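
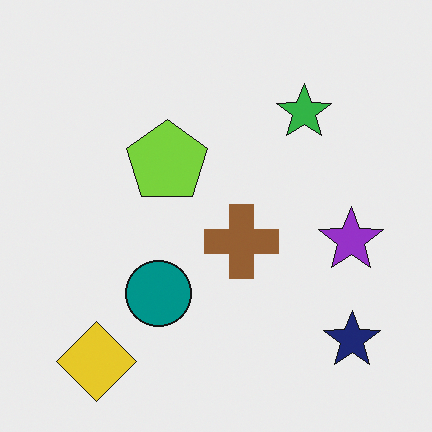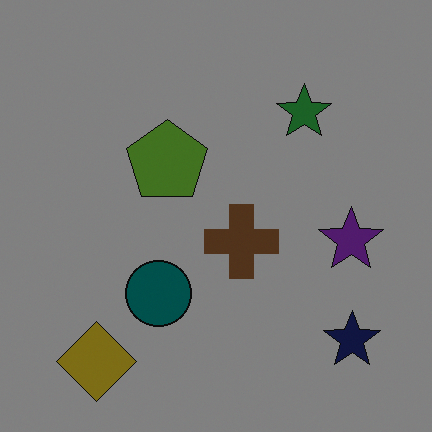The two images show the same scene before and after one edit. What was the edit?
The second image is the first darkened a lot.

Every pixel — background and shapes alike — is uniformly darkened.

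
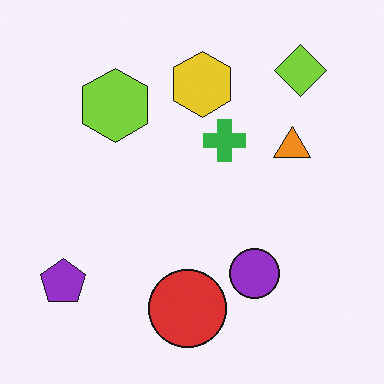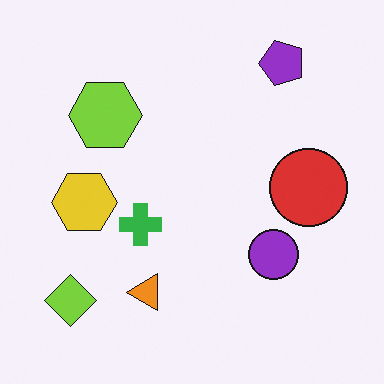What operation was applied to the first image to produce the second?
The second image is the first transposed (reflected across the top-left ↔ bottom-right diagonal).

Shapes have swapped their row and column positions — what was in the top-right is now in the bottom-left — a diagonal reflection.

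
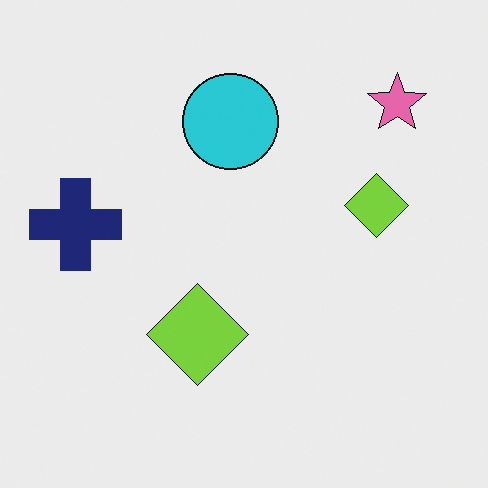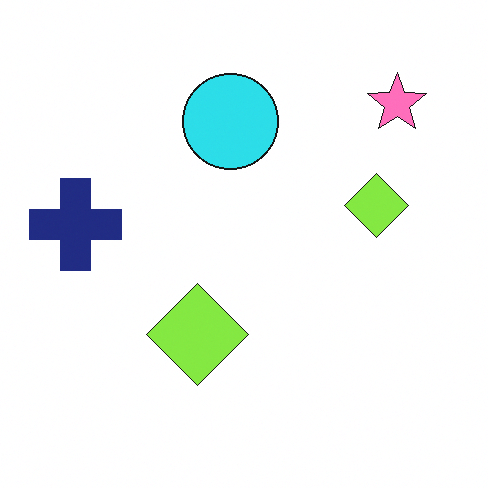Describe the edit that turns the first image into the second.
It was slightly brightened.

Every pixel — background and shapes alike — is uniformly brightened.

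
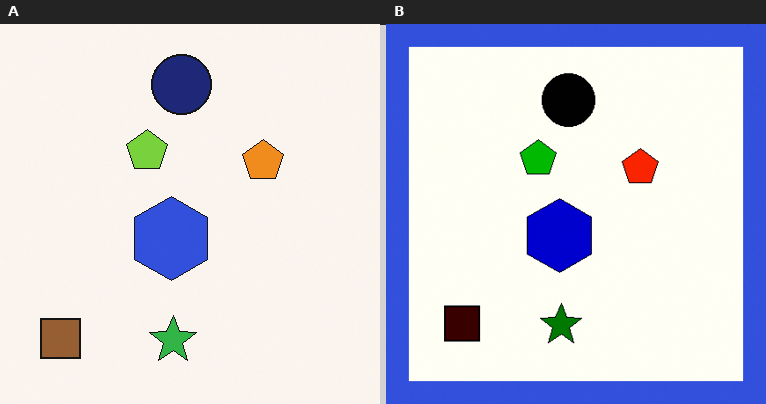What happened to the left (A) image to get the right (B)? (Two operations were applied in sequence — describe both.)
It was given much higher contrast, then framed with a blue border.

Tones are pushed away from mid-grey across the whole image — a global contrast change. A solid blue frame runs around the edge of the right (B) image, with the content slightly shrunk inside it.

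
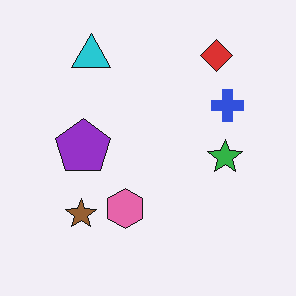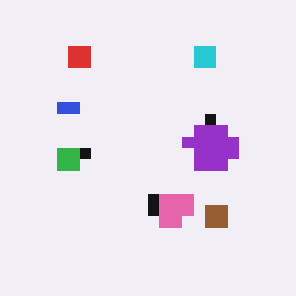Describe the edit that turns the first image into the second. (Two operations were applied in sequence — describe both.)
The transformation is: flipped horizontally (left ↔ right), then heavily pixelated into large blocks.

The blue cross is in the right of the first image and the left of the second — shapes on opposite sides of the vertical midline have swapped in a mirror flip. Shapes are reduced to large square blocks; fine edges and outlines are lost — a downscale-then-upscale (mosaic) effect.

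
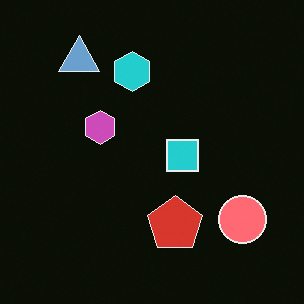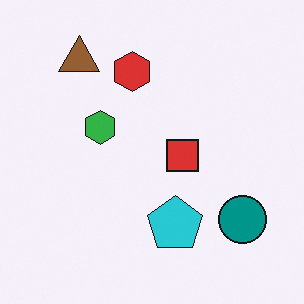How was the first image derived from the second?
The image was color-inverted (negative).

The light background has become dark and every shape's color is its complement — a photographic negative.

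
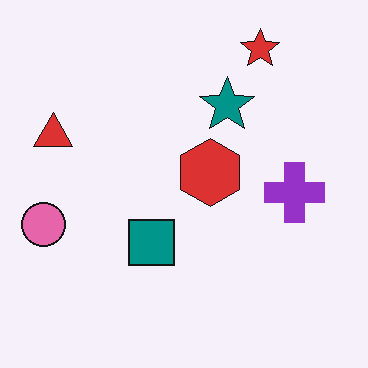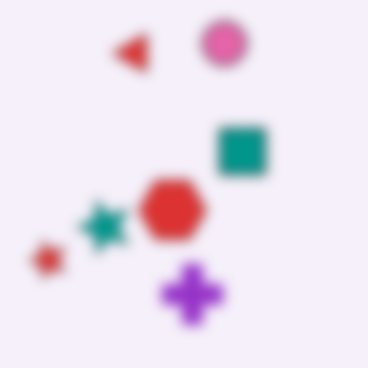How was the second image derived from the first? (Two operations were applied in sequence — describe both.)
The second image is the first transposed (reflected across the top-left ↔ bottom-right diagonal), then heavily blurred.

Shapes have swapped their row and column positions — what was in the top-right is now in the bottom-left — a diagonal reflection. Shape edges and outlines are uniformly softened across the whole image.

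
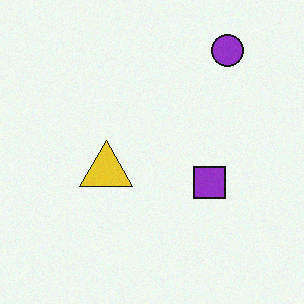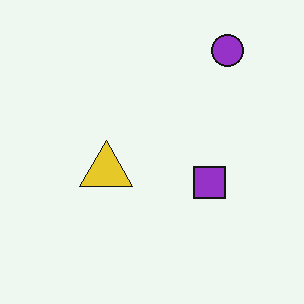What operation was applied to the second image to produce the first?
The first image is the second degraded with a light layer of grain.

Random speckle covers the whole image, including the flat background.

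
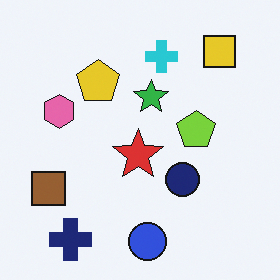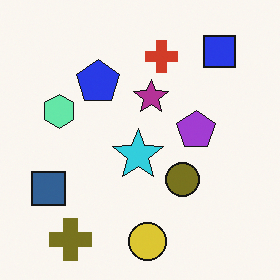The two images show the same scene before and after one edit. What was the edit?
Hue-shifted by a large amount.

Every shape's color has rotated by the same amount around the hue wheel — a uniform hue shift.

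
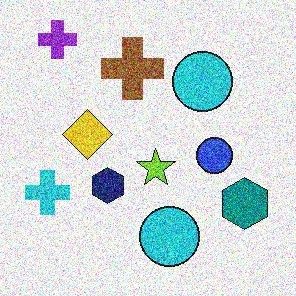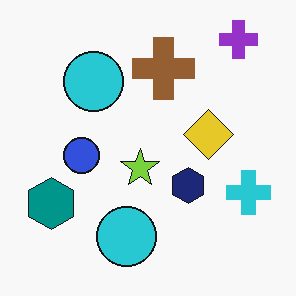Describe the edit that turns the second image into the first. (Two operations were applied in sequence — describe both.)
The first image is the second degraded with a thick layer of grain, then flipped horizontally (left ↔ right).

Random speckle covers the whole image, including the flat background. The cyan cross is in the right of the second image and the left of the first — shapes on opposite sides of the vertical midline have swapped in a mirror flip.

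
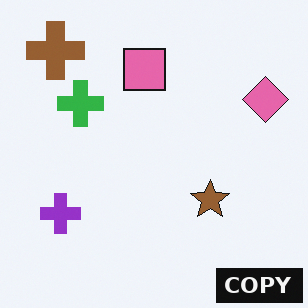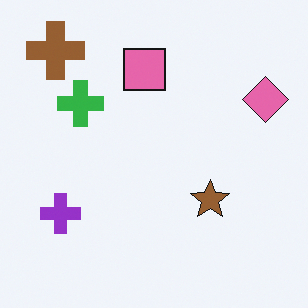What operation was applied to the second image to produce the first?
It was watermarked with the text "COPY" in the lower-right corner.

A dark label reading "COPY" appears in the lower-right corner.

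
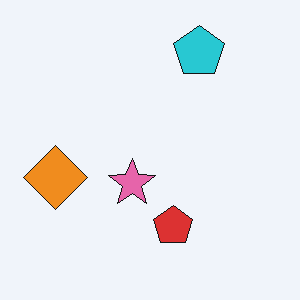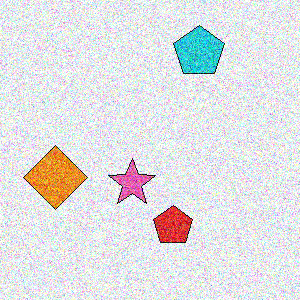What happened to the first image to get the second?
The transformation is: degraded with heavy additive noise.

Random speckle covers the whole image, including the flat background.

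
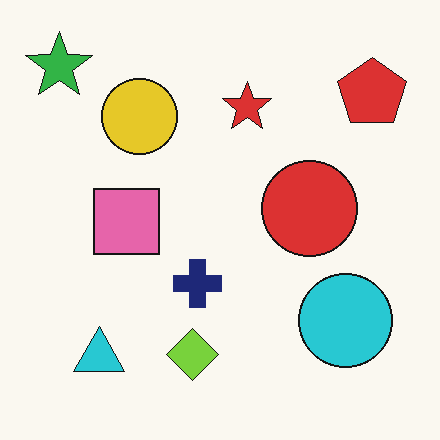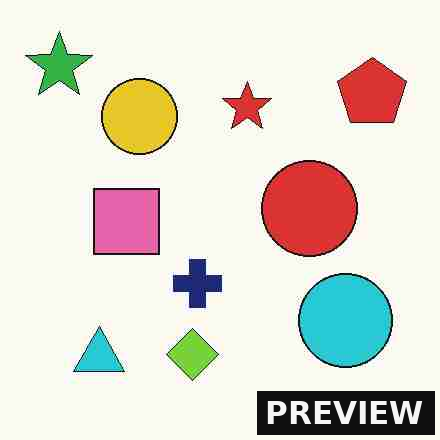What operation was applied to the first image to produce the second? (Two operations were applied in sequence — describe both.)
The second image is the first heavily JPEG-compressed with obvious blocking artifacts, then watermarked with the text "PREVIEW" in the lower-right corner.

Blocky 8×8 compression artifacts appear around shape edges and the flat background shows ringing — characteristic JPEG degradation. A dark label reading "PREVIEW" appears in the lower-right corner.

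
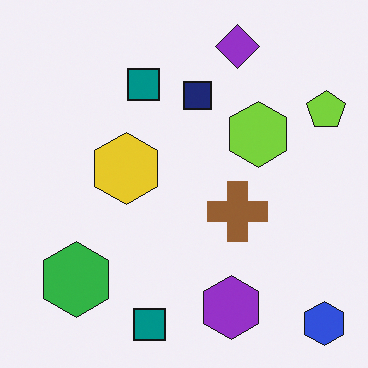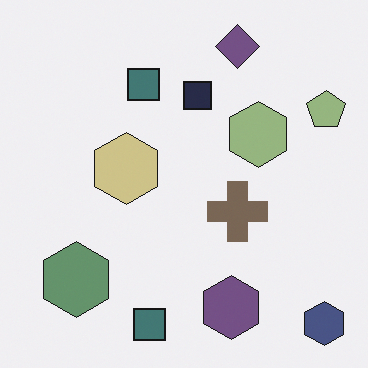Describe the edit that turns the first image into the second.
It was heavily desaturated.

All colors are more muted and greyish — a global saturation change.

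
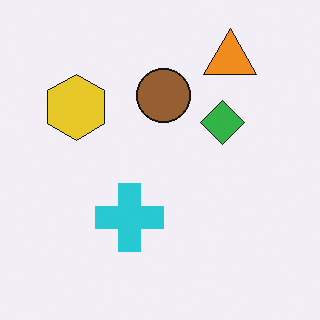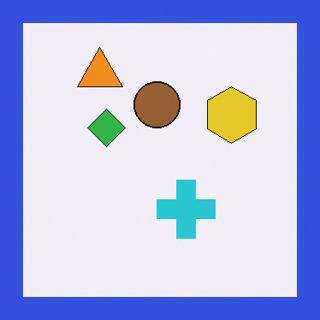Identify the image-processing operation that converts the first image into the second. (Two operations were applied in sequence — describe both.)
The transformation is: flipped horizontally (left ↔ right), then framed with a blue border.

The yellow hexagon is in the left of the first image and the right of the second — shapes on opposite sides of the vertical midline have swapped in a mirror flip. A solid blue frame runs around the edge of the second image, with the content slightly shrunk inside it.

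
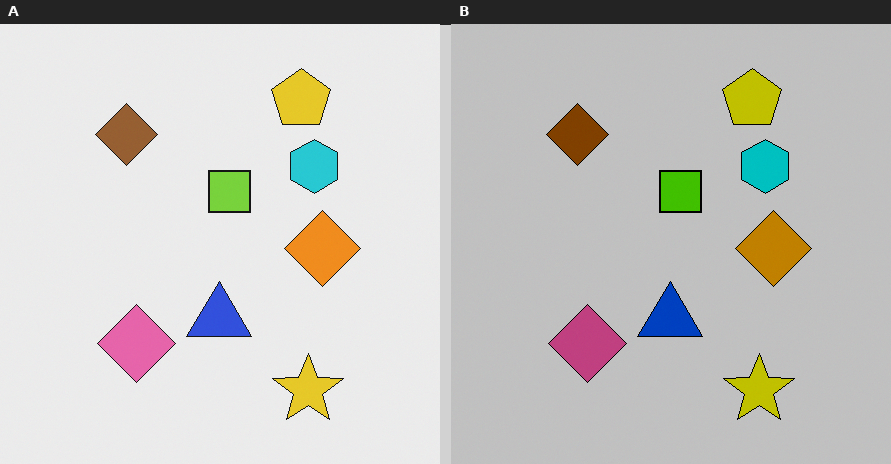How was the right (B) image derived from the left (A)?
Aggressively posterized.

Each flat color has snapped to a coarser quantized level — most visibly, the near-white background has dropped to a flat grey.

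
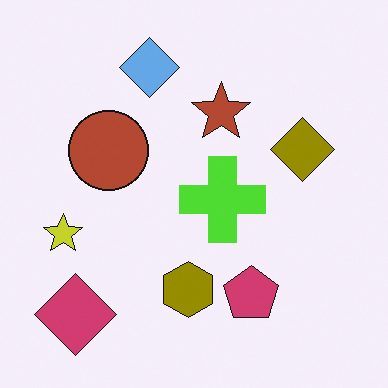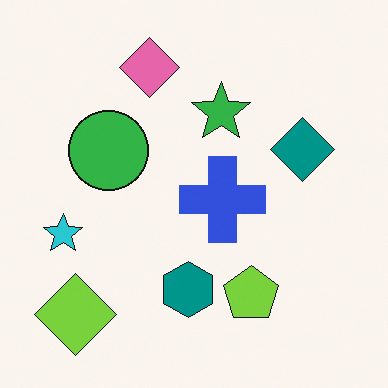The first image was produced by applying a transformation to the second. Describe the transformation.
It was hue-shifted by a large amount.

Every shape's color has rotated by the same amount around the hue wheel — a uniform hue shift.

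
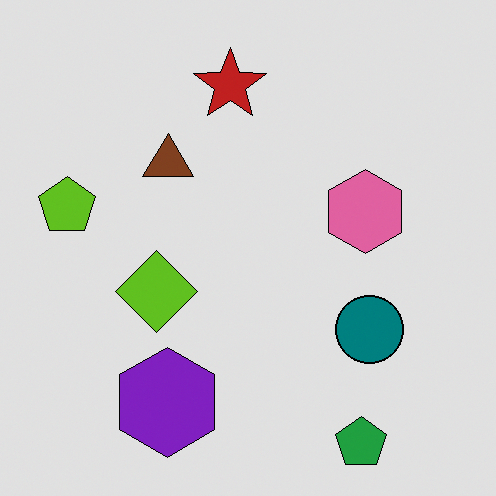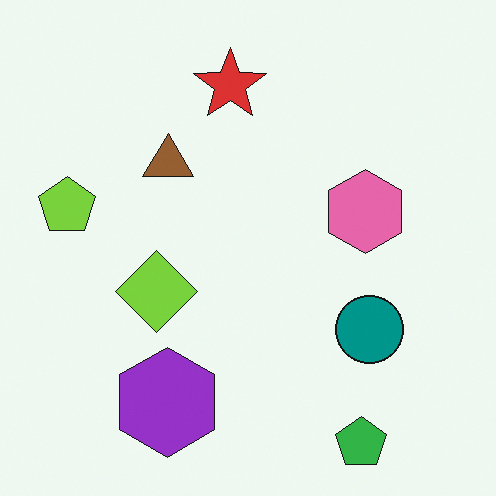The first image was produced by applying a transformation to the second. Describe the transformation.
It was posterized to a reduced palette.

Each flat color has snapped to a coarser quantized level — most visibly, the near-white background has dropped to a flat grey.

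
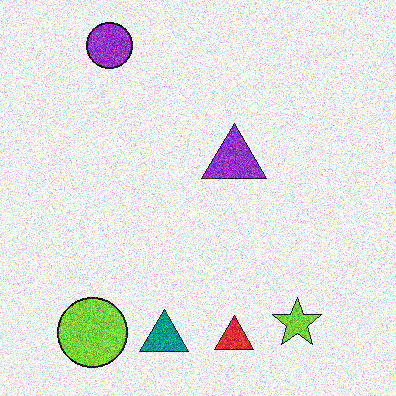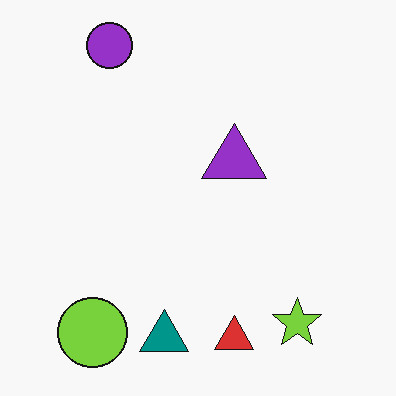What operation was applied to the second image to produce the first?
The transformation is: degraded with heavy additive noise.

Random speckle covers the whole image, including the flat background.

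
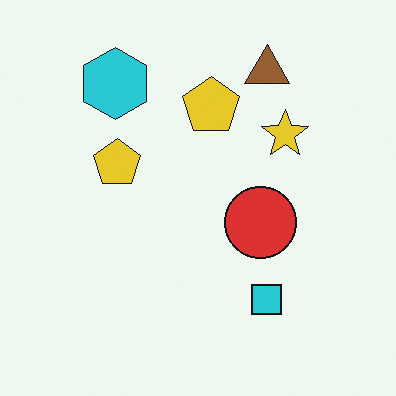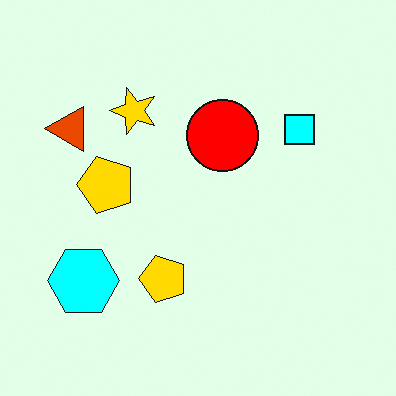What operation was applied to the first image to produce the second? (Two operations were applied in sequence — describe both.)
The second image is the first made much more vivid (saturation change), then rotated 90° counter-clockwise.

All colors are more vivid — a global saturation change. The brown triangle sits in the top-right of the first image and the top-left of the second — consistent with a whole-image 90° counter-clockwise rotation.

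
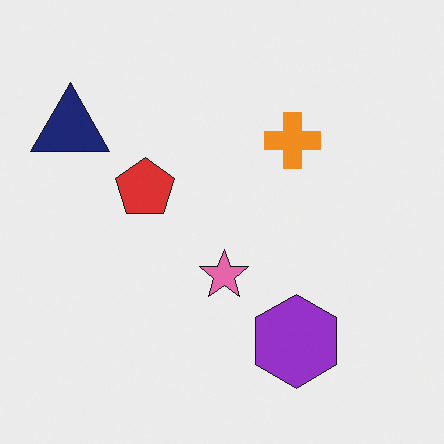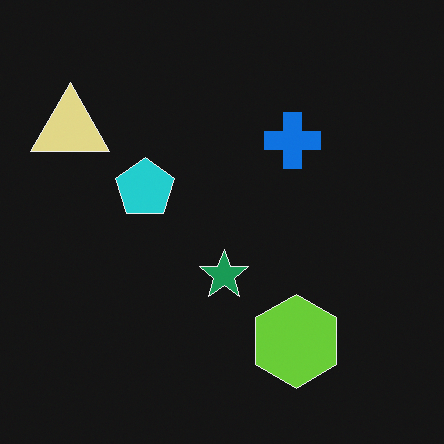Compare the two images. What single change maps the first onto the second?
This is the original image color-inverted (negative).

The light background has become dark and every shape's color is its complement — a photographic negative.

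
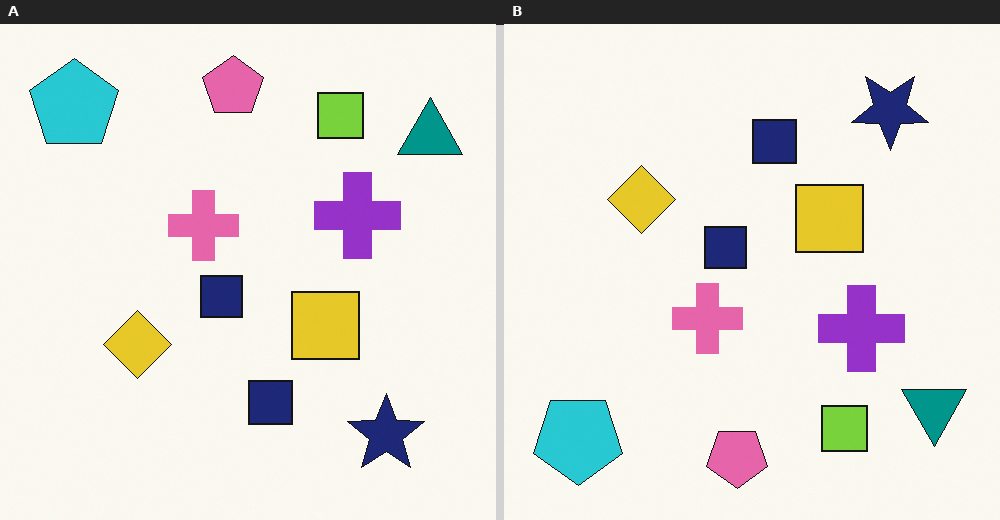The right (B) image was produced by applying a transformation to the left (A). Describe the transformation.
The image was flipped vertically (top ↔ bottom).

The pink pentagon is in the top of the left (A) image and the bottom of the right (B) — shapes on opposite sides of the horizontal midline have swapped in a mirror flip.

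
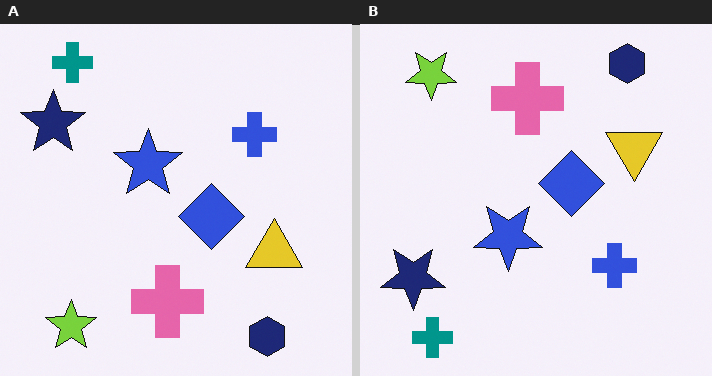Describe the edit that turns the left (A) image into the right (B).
The right (B) image is the left (A) flipped vertically (top ↔ bottom).

The teal cross is in the top-left of the left (A) image and the bottom-left of the right (B) — shapes on opposite sides of the horizontal midline have swapped in a mirror flip.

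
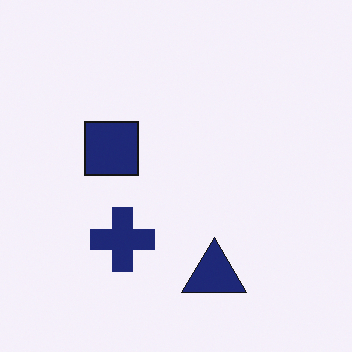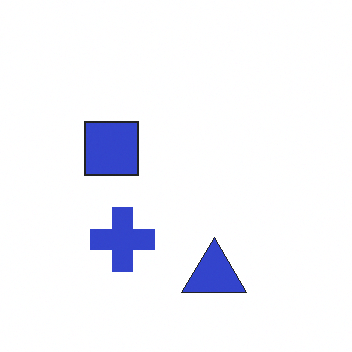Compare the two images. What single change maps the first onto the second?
The second image is the first brightened a lot.

Every pixel — background and shapes alike — is uniformly brightened.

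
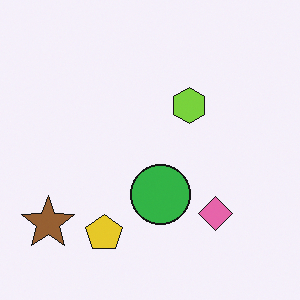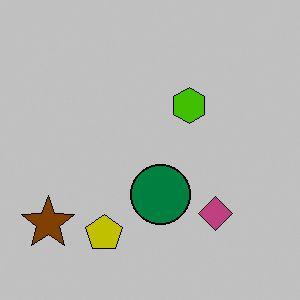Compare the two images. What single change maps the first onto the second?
The transformation is: aggressively posterized.

Each flat color has snapped to a coarser quantized level — most visibly, the near-white background has dropped to a flat grey.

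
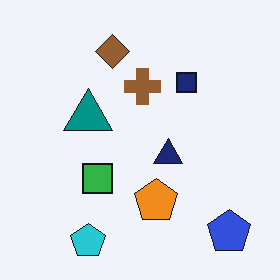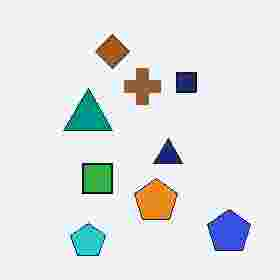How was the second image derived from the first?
The image was degraded with heavy JPEG compression.

Blocky 8×8 compression artifacts appear around shape edges and the flat background shows ringing — characteristic JPEG degradation.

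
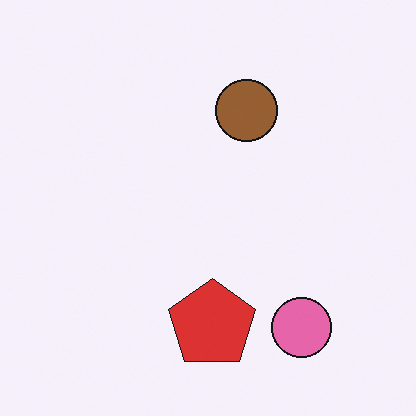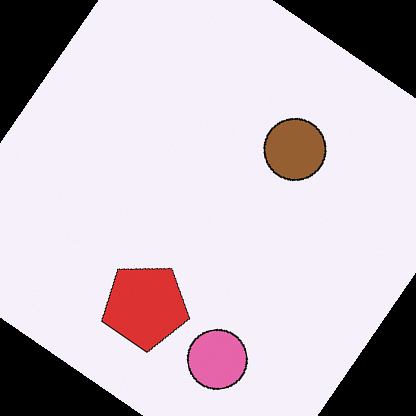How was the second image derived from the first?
This is the original image rotated clockwise by a large amount — several tens of degrees.

Every shape is tilted by the same angle and the image corners show triangular fill wedges — a whole-image rotation by a non-right angle.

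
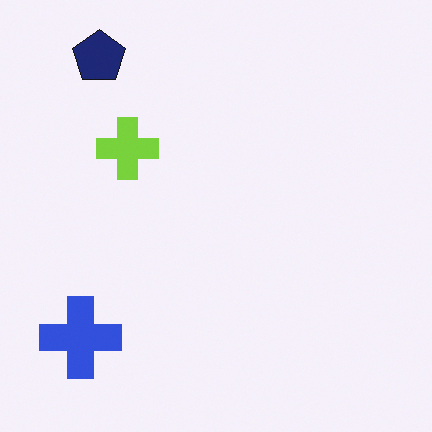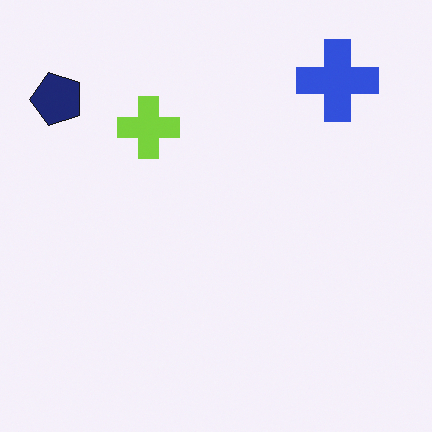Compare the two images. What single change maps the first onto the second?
The second image is the first transposed (reflected across the top-left ↔ bottom-right diagonal).

Shapes have swapped their row and column positions — what was in the top-right is now in the bottom-left — a diagonal reflection.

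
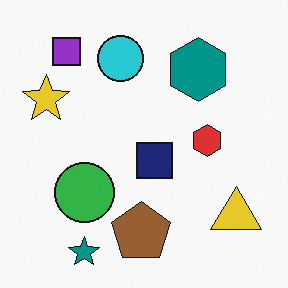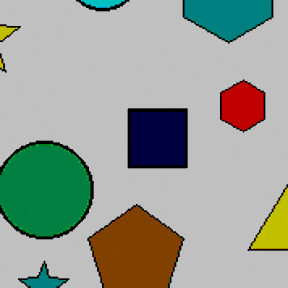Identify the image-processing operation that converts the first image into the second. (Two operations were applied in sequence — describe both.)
It was cropped tightly and scaled back up, then aggressively posterized.

The visible shapes are larger and the field of view is narrower; shapes near the original edges may be partly or wholly outside the frame — a crop-and-rescale. Each flat color has snapped to a coarser quantized level — most visibly, the near-white background has dropped to a flat grey.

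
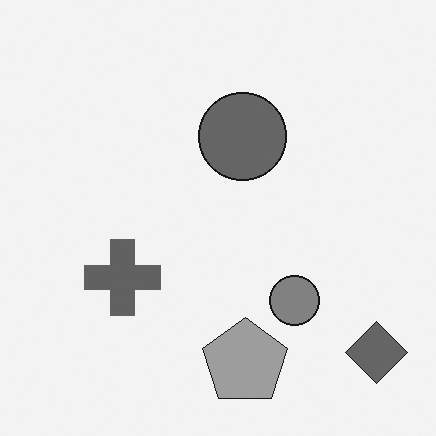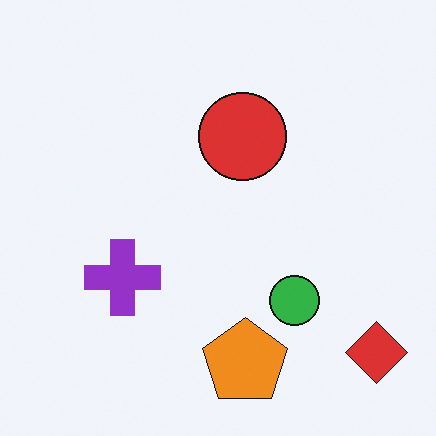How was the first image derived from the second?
It was converted to grayscale.

All color is removed — every shape is now a shade of grey.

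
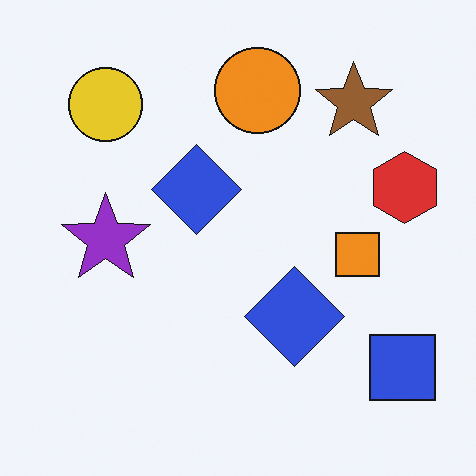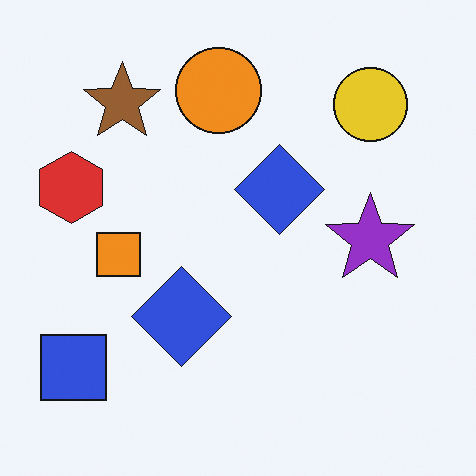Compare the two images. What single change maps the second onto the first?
This is the original image flipped horizontally (left ↔ right).

The red hexagon is in the left of the second image and the right of the first — shapes on opposite sides of the vertical midline have swapped in a mirror flip.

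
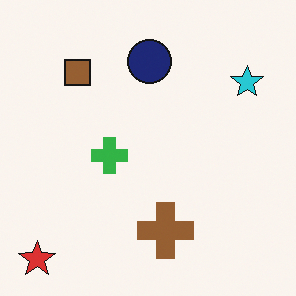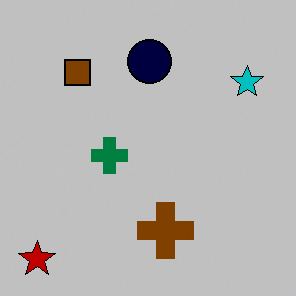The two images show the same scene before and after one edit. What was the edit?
The second image is the first heavily posterized to just a handful of flat colors.

Each flat color has snapped to a coarser quantized level — most visibly, the near-white background has dropped to a flat grey.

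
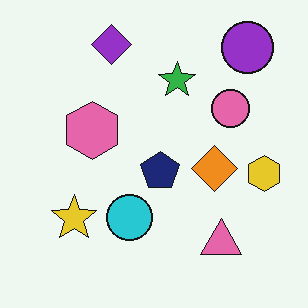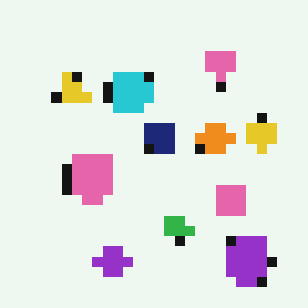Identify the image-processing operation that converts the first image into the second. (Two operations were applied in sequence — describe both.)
The transformation is: flipped vertically (top ↔ bottom), then coarsely pixelated.

The purple diamond is in the top of the first image and the bottom of the second — shapes on opposite sides of the horizontal midline have swapped in a mirror flip. Shapes are reduced to large square blocks; fine edges and outlines are lost — a downscale-then-upscale (mosaic) effect.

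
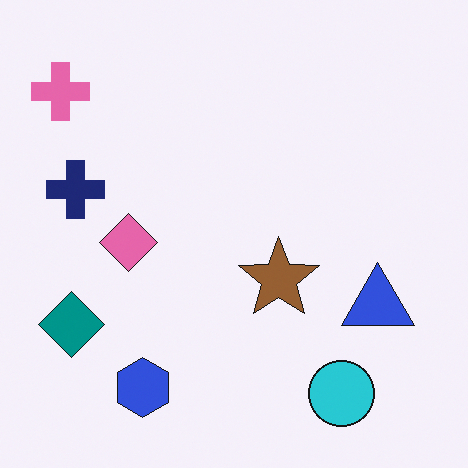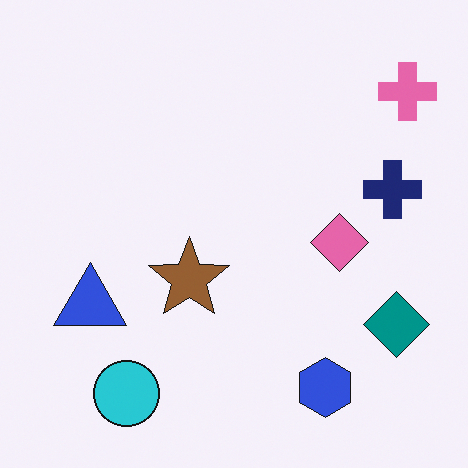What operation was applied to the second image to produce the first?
Flipped horizontally (left ↔ right).

The pink cross is in the top-right of the second image and the top-left of the first — shapes on opposite sides of the vertical midline have swapped in a mirror flip.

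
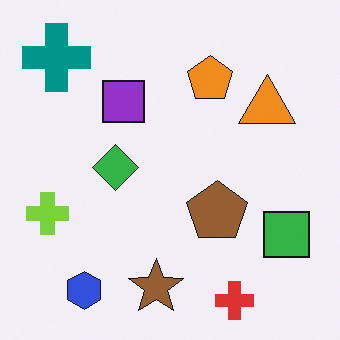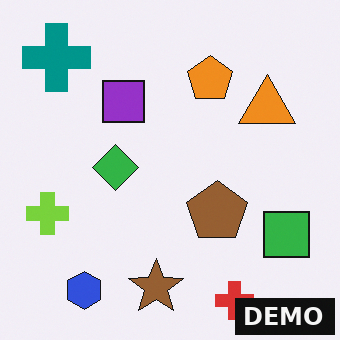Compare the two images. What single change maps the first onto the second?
The image was watermarked with the text "DEMO" in the lower-right corner.

A dark label reading "DEMO" appears in the lower-right corner.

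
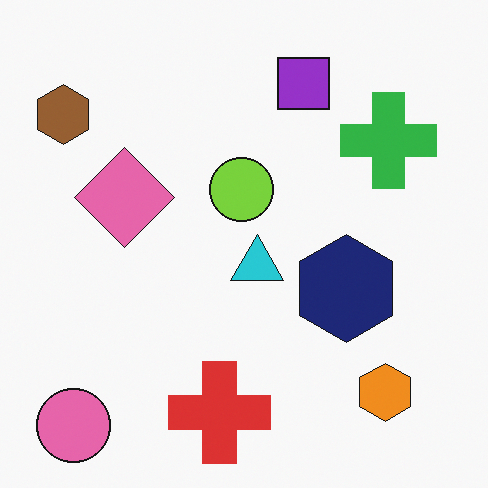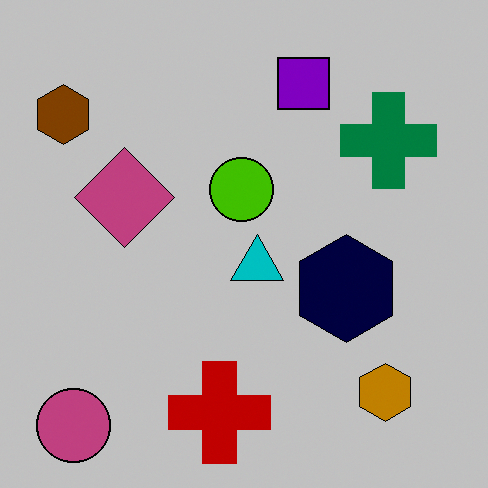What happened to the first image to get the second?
The second image is the first heavily posterized to just a handful of flat colors.

Each flat color has snapped to a coarser quantized level — most visibly, the near-white background has dropped to a flat grey.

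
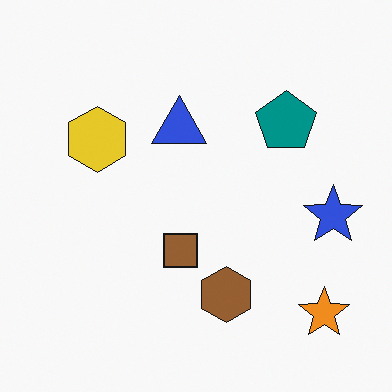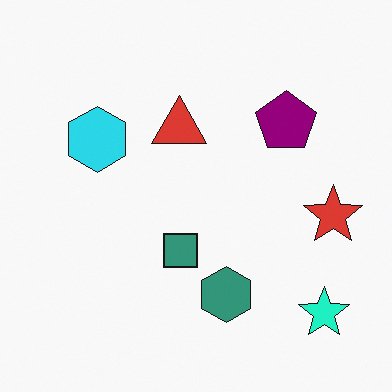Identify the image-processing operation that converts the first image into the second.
Hue-shifted through roughly a third of the color wheel.

Every shape's color has rotated by the same amount around the hue wheel — a uniform hue shift.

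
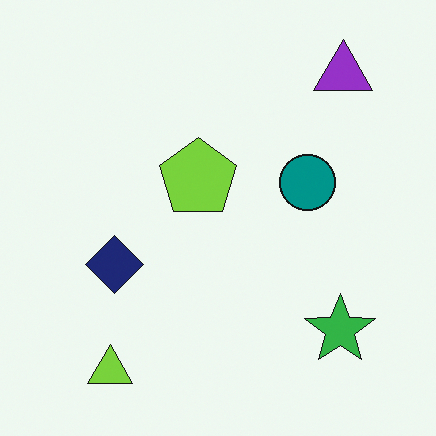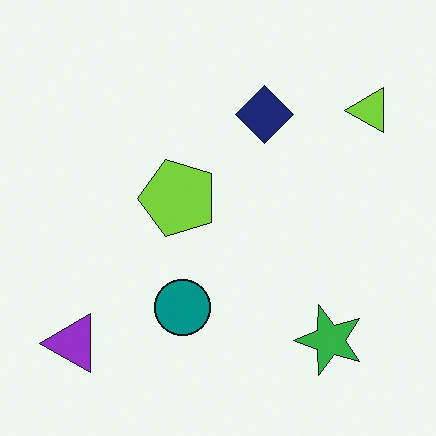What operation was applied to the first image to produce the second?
The second image is the first transposed (reflected across the top-left ↔ bottom-right diagonal).

Shapes have swapped their row and column positions — what was in the top-right is now in the bottom-left — a diagonal reflection.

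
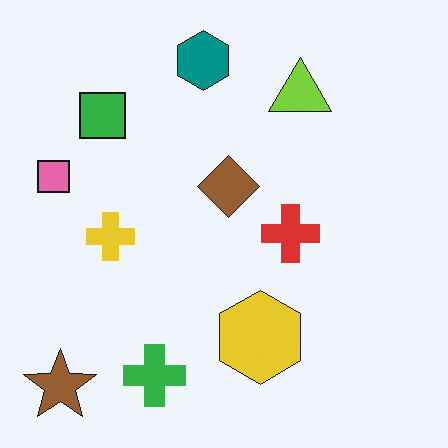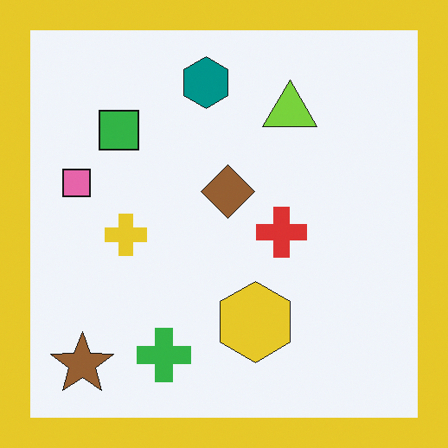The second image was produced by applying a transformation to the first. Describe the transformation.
The transformation is: framed with a yellow border.

A solid yellow frame runs around the edge of the second image, with the content slightly shrunk inside it.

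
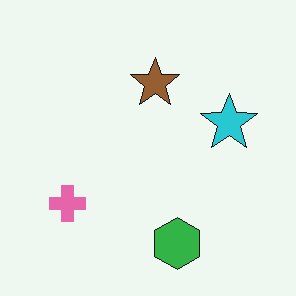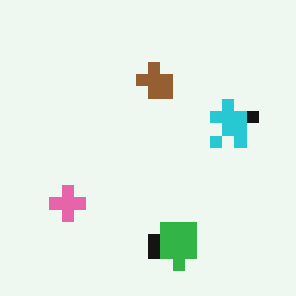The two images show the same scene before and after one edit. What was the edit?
This is the original image heavily pixelated into large blocks.

Shapes are reduced to large square blocks; fine edges and outlines are lost — a downscale-then-upscale (mosaic) effect.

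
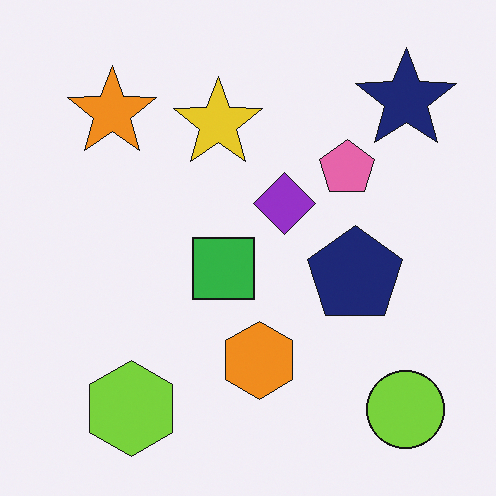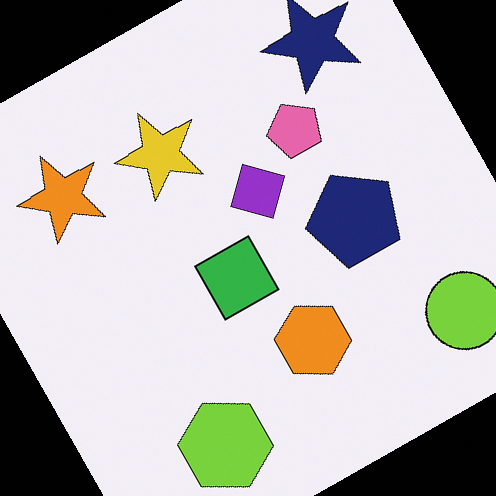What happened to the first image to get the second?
It was rotated counter-clockwise by a clearly visible amount.

Every shape is tilted by the same angle and the image corners show triangular fill wedges — a whole-image rotation by a non-right angle.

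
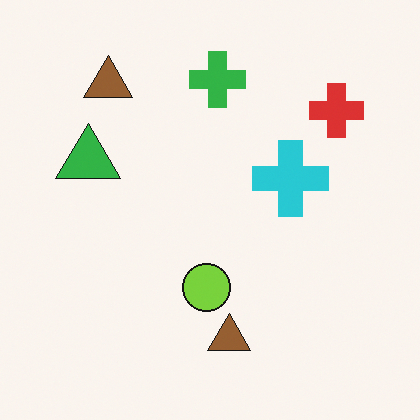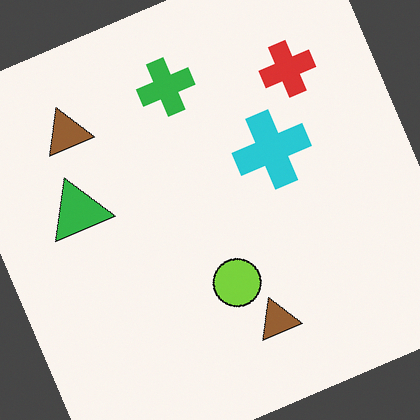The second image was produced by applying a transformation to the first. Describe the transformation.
The second image is the first rotated counter-clockwise by a clearly visible amount.

Every shape is tilted by the same angle and the image corners show triangular fill wedges — a whole-image rotation by a non-right angle.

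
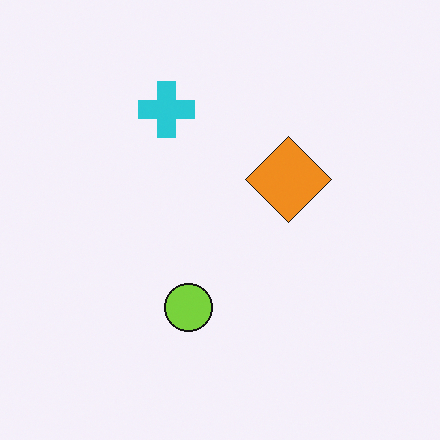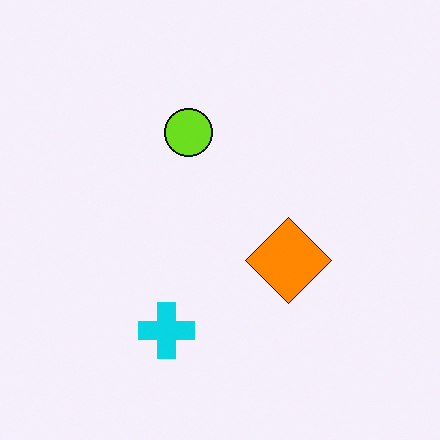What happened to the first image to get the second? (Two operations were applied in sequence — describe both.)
The second image is the first flipped vertically (top ↔ bottom), then slightly oversaturated.

The cyan cross is in the top of the first image and the bottom of the second — shapes on opposite sides of the horizontal midline have swapped in a mirror flip. All colors are more vivid — a global saturation change.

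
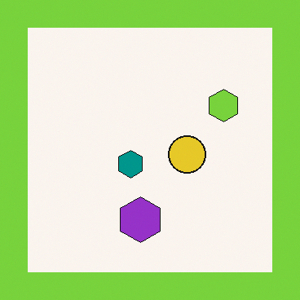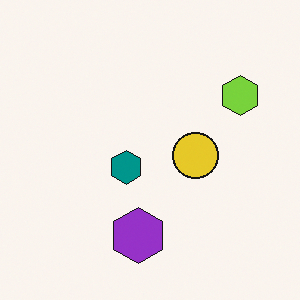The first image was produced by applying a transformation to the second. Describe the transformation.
It was framed with a lime border.

A solid lime frame runs around the edge of the first image, with the content slightly shrunk inside it.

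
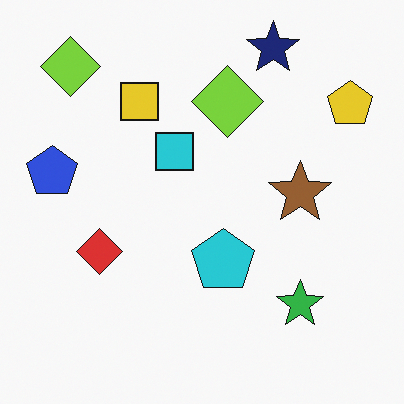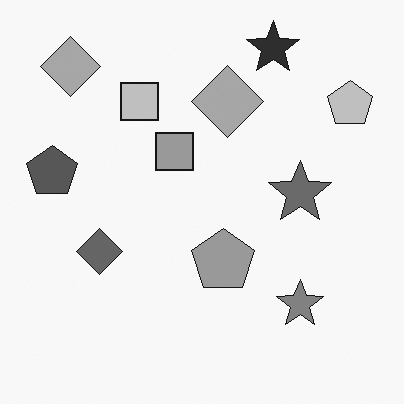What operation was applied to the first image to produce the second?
This is the original image converted to grayscale.

All color is removed — every shape is now a shade of grey.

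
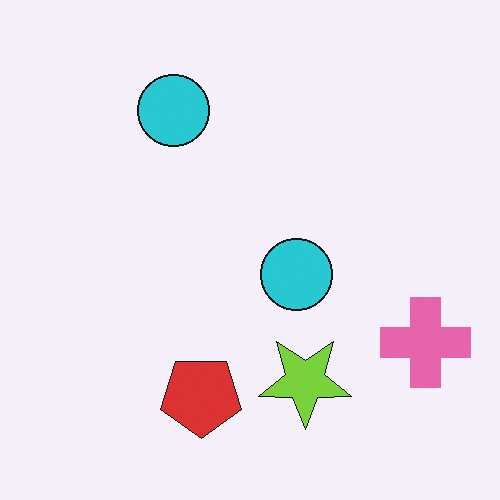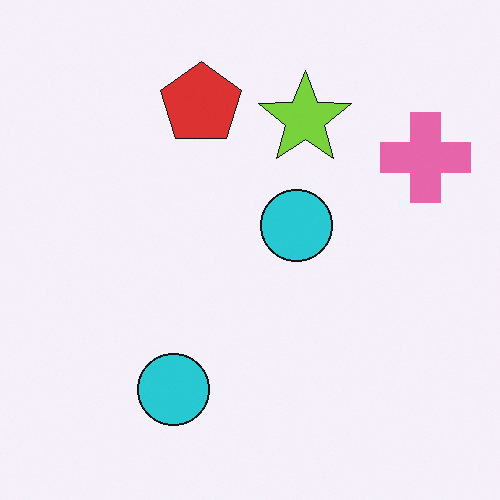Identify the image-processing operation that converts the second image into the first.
Flipped vertically (top ↔ bottom).

The red pentagon is in the top of the second image and the bottom of the first — shapes on opposite sides of the horizontal midline have swapped in a mirror flip.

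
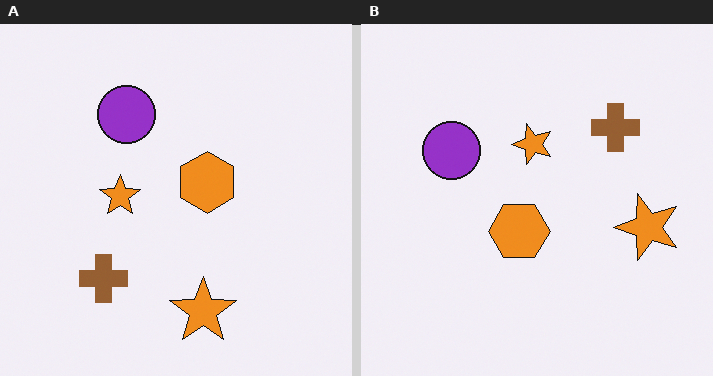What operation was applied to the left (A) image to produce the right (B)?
It was transposed (reflected across the top-left ↔ bottom-right diagonal).

Shapes have swapped their row and column positions — what was in the top-right is now in the bottom-left — a diagonal reflection.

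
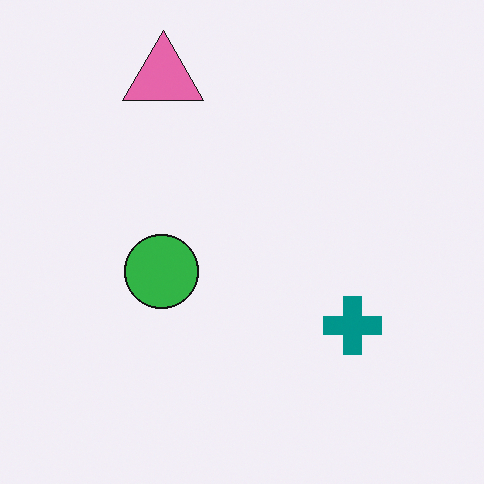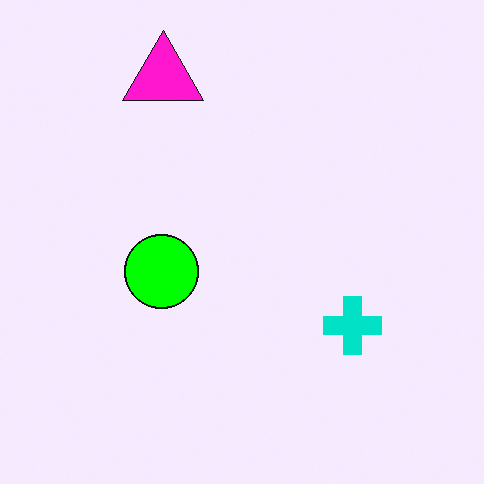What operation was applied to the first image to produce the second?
The second image is the first heavily oversaturated.

All colors are more vivid — a global saturation change.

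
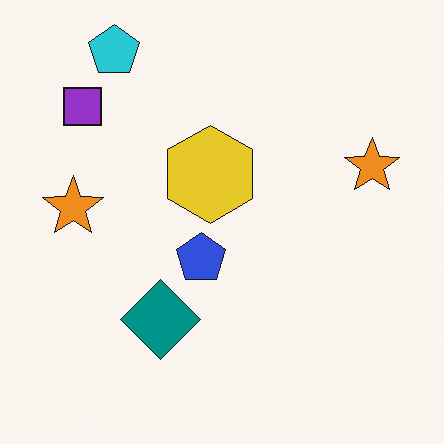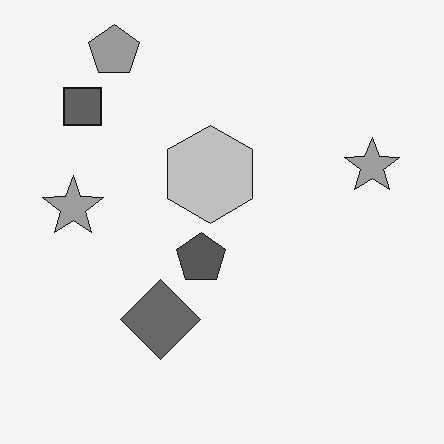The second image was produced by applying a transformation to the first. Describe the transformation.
It was converted to grayscale.

All color is removed — every shape is now a shade of grey.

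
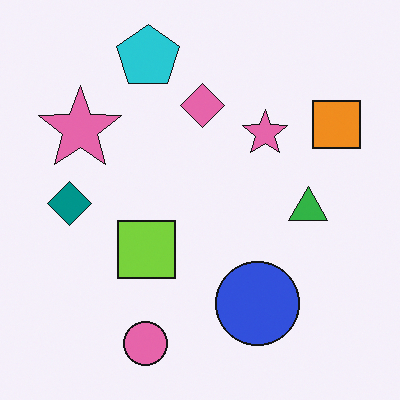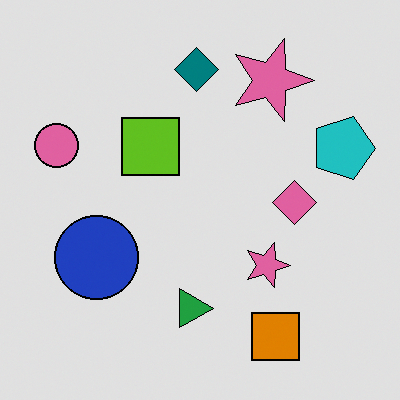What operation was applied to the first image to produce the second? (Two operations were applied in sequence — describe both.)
It was posterized to a reduced palette, then rotated 90° clockwise.

Each flat color has snapped to a coarser quantized level — most visibly, the near-white background has dropped to a flat grey. The orange square sits in the top-right of the first image and the bottom-right of the second — consistent with a whole-image 90° clockwise rotation.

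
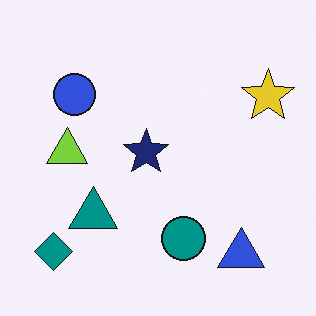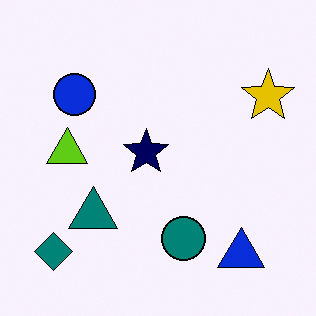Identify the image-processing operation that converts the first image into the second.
The second image is the first given slightly increased contrast.

Tones are pushed away from mid-grey across the whole image — a global contrast change.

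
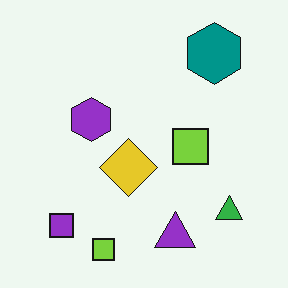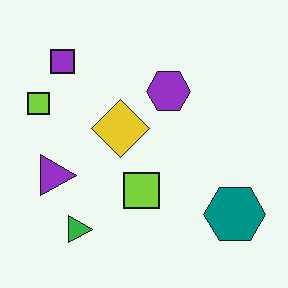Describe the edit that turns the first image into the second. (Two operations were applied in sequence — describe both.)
The second image is the first rotated 90° clockwise, then JPEG-compressed with visible artifacts.

The purple square sits in the bottom-left of the first image and the top-left of the second — consistent with a whole-image 90° clockwise rotation. Blocky 8×8 compression artifacts appear around shape edges and the flat background shows ringing — characteristic JPEG degradation.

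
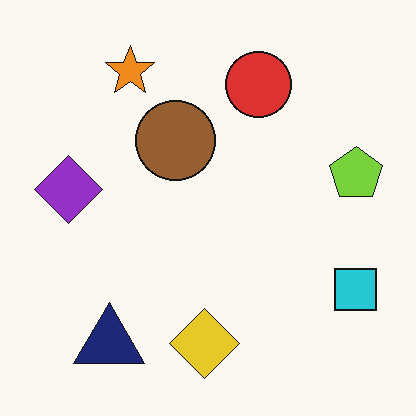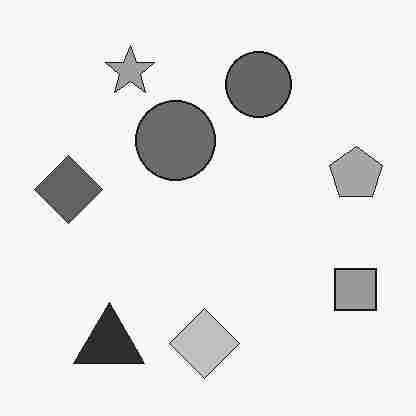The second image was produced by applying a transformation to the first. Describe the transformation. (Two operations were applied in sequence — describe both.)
This is the original image converted to grayscale, then heavily JPEG-compressed with obvious blocking artifacts.

All color is removed — every shape is now a shade of grey. Blocky 8×8 compression artifacts appear around shape edges and the flat background shows ringing — characteristic JPEG degradation.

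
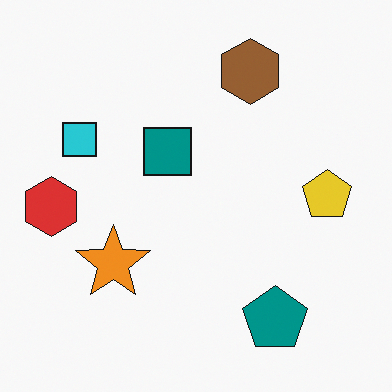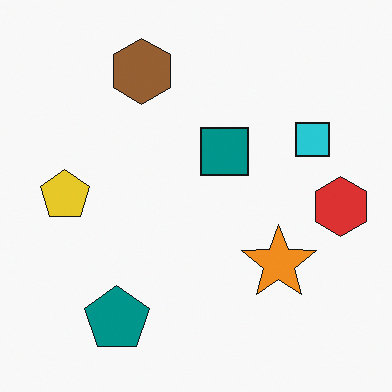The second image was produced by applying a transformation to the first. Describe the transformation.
Flipped horizontally (left ↔ right).

The red hexagon is in the left of the first image and the right of the second — shapes on opposite sides of the vertical midline have swapped in a mirror flip.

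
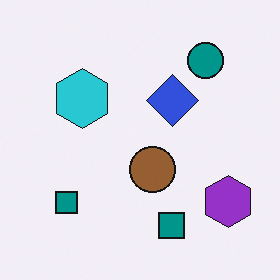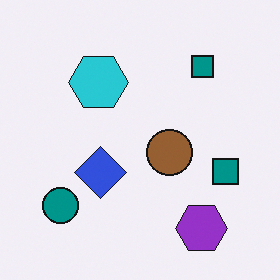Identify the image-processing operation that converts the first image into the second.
The transformation is: transposed (reflected across the top-left ↔ bottom-right diagonal).

Shapes have swapped their row and column positions — what was in the top-right is now in the bottom-left — a diagonal reflection.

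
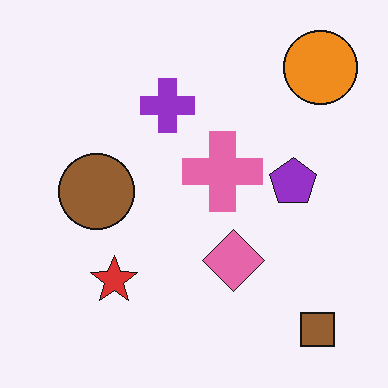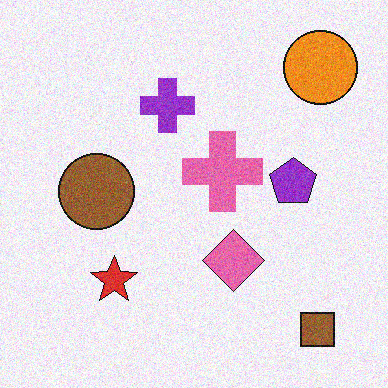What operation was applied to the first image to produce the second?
Degraded with visible gaussian noise.

Random speckle covers the whole image, including the flat background.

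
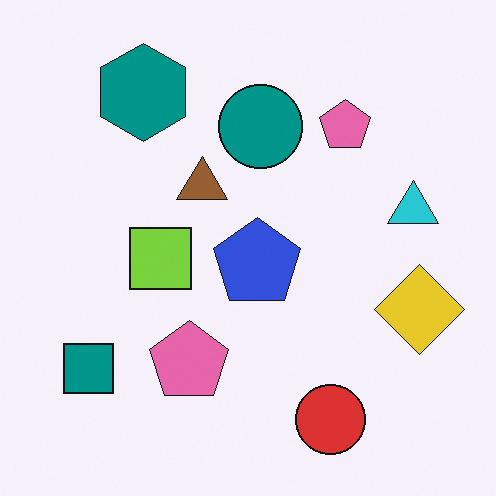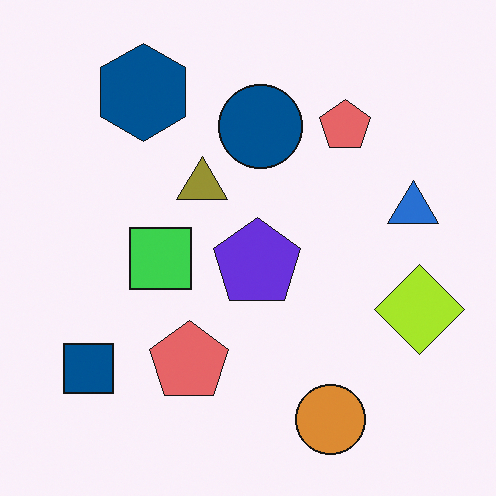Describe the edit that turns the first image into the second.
The transformation is: hue-shifted slightly.

Every shape's color has rotated by the same amount around the hue wheel — a uniform hue shift.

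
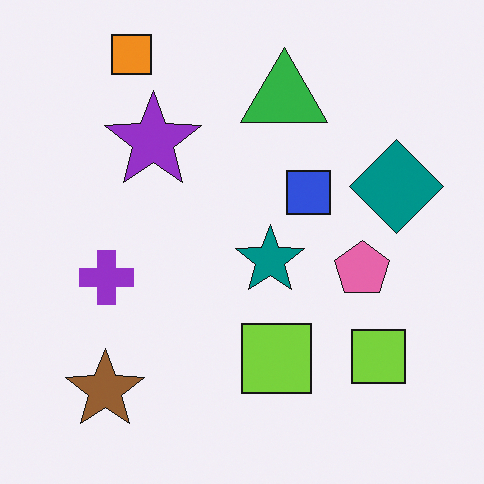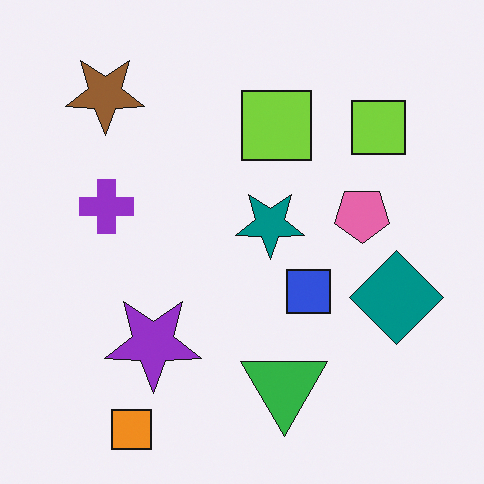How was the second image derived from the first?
The image was flipped vertically (top ↔ bottom).

The orange square is in the top-left of the first image and the bottom-left of the second — shapes on opposite sides of the horizontal midline have swapped in a mirror flip.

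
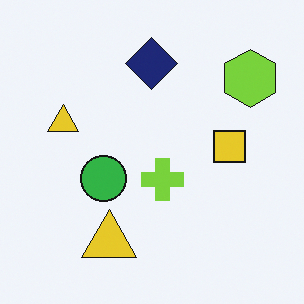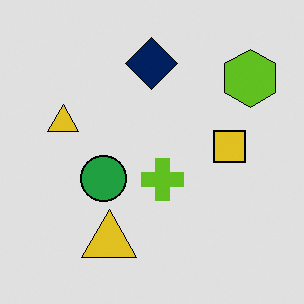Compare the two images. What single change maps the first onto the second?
The image was posterized to a reduced palette.

Each flat color has snapped to a coarser quantized level — most visibly, the near-white background has dropped to a flat grey.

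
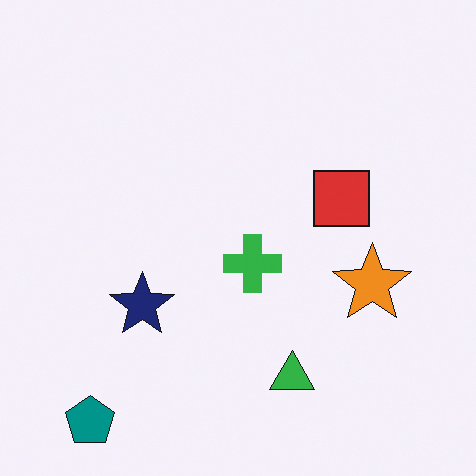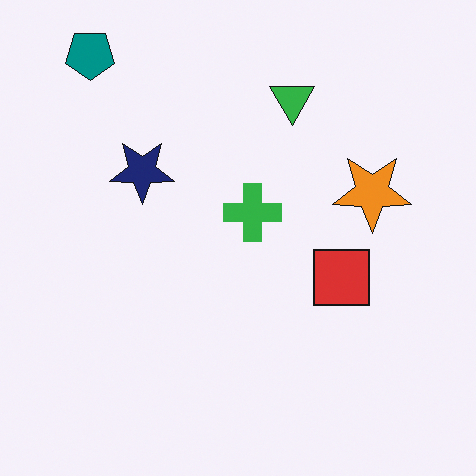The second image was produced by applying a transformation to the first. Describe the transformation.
The transformation is: flipped vertically (top ↔ bottom).

The teal pentagon is in the bottom-left of the first image and the top-left of the second — shapes on opposite sides of the horizontal midline have swapped in a mirror flip.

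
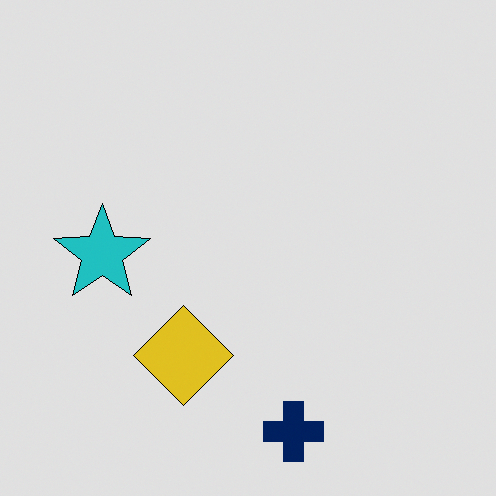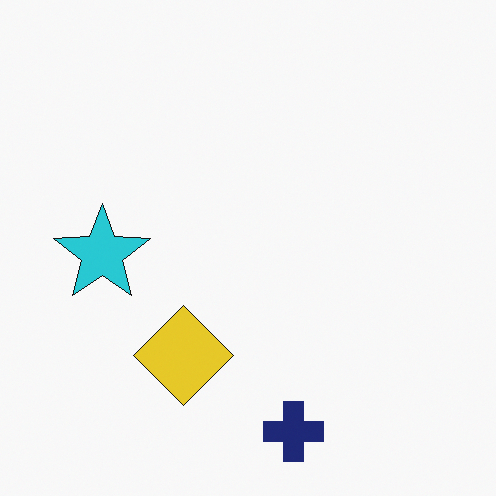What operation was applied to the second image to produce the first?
The transformation is: posterized to a reduced palette.

Each flat color has snapped to a coarser quantized level — most visibly, the near-white background has dropped to a flat grey.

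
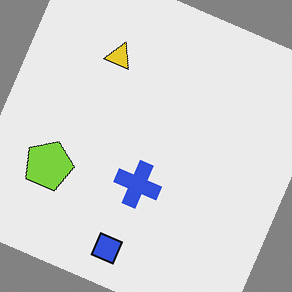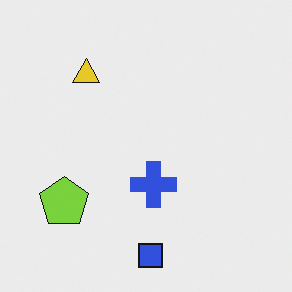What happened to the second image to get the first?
The transformation is: rotated clockwise by a clearly visible amount.

Every shape is tilted by the same angle and the image corners show triangular fill wedges — a whole-image rotation by a non-right angle.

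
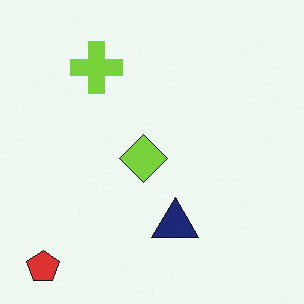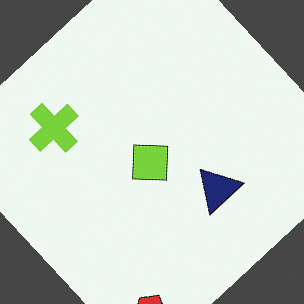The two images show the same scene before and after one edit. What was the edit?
The image was rotated counter-clockwise by a large amount — several tens of degrees.

Every shape is tilted by the same angle and the image corners show triangular fill wedges — a whole-image rotation by a non-right angle.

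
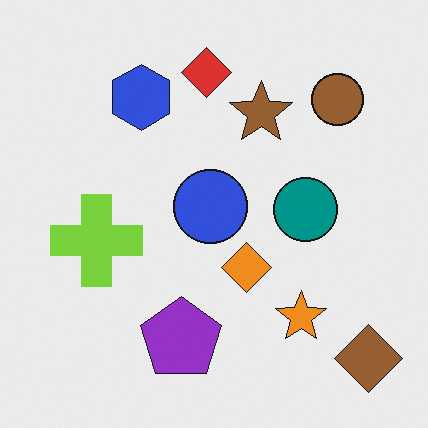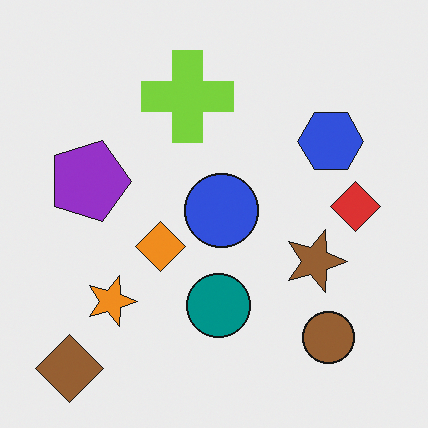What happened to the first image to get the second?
This is the original image rotated 90° clockwise.

The brown diamond sits in the bottom-right of the first image and the bottom-left of the second — consistent with a whole-image 90° clockwise rotation.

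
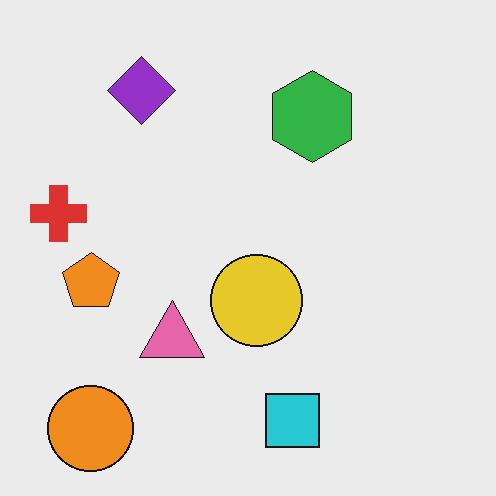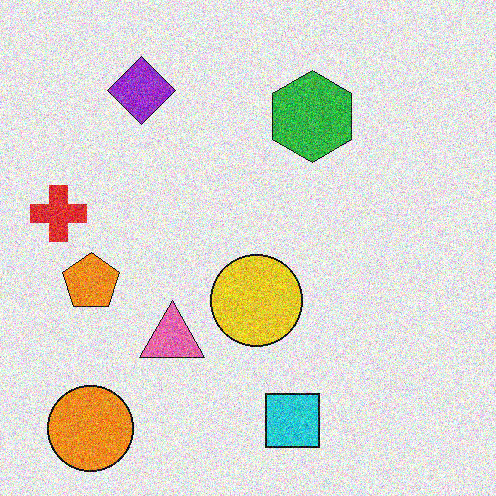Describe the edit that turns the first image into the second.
The transformation is: degraded with heavy additive noise.

Random speckle covers the whole image, including the flat background.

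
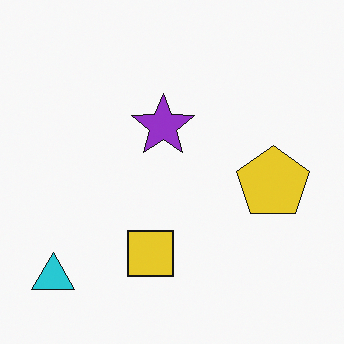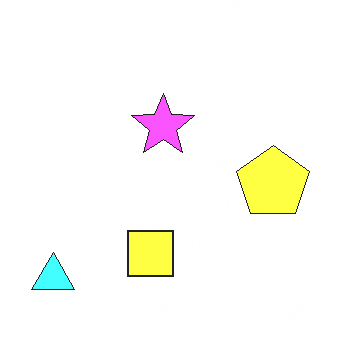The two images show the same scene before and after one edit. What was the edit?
This is the original image brightened a lot.

Every pixel — background and shapes alike — is uniformly brightened.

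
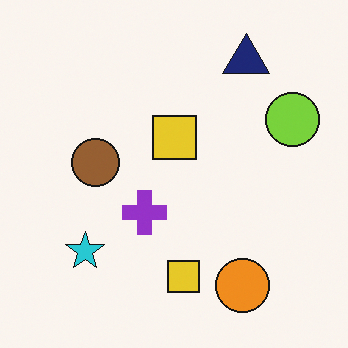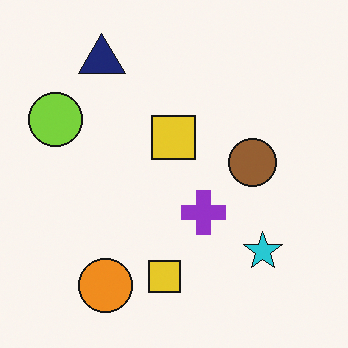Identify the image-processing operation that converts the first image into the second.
The transformation is: flipped horizontally (left ↔ right).

The lime circle is in the right of the first image and the left of the second — shapes on opposite sides of the vertical midline have swapped in a mirror flip.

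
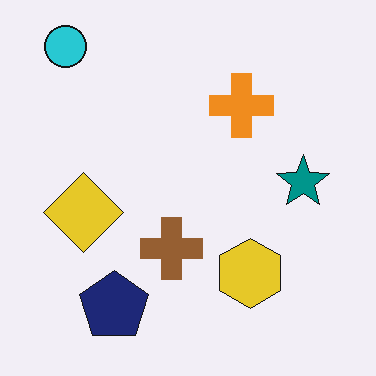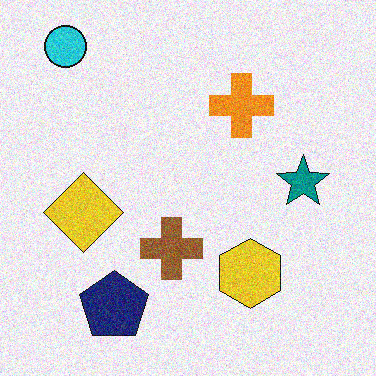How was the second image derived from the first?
Degraded with moderate additive noise.

Random speckle covers the whole image, including the flat background.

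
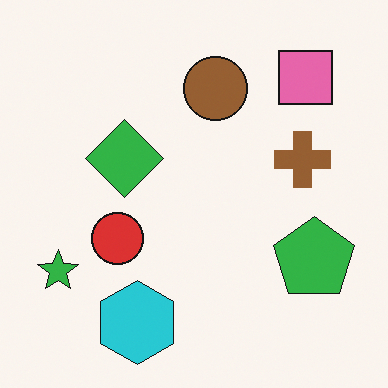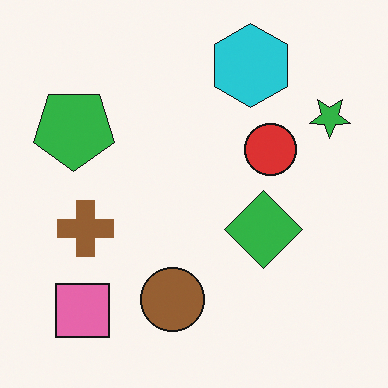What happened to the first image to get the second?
The transformation is: rotated 180°.

The pink square sits in the top-right of the first image and the bottom-left of the second — consistent with a whole-image 180° rotation.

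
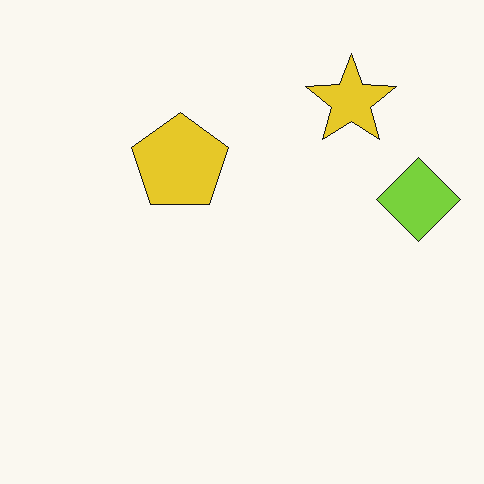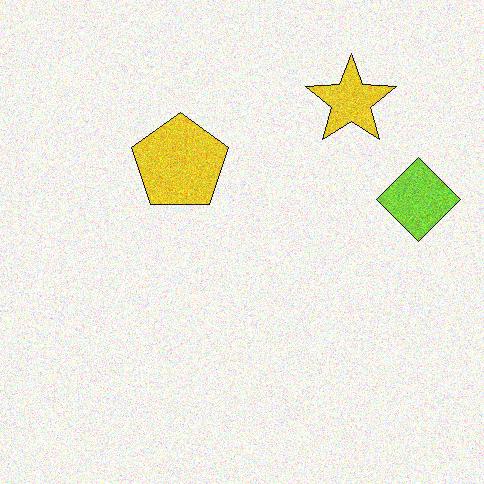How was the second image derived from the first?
The transformation is: degraded with moderate additive noise.

Random speckle covers the whole image, including the flat background.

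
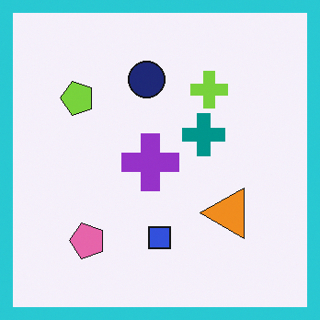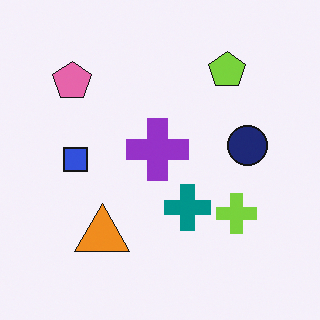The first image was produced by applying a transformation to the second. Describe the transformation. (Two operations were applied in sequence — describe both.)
Rotated 90° counter-clockwise, then framed with a cyan border.

The pink pentagon sits in the top-left of the second image and the bottom-left of the first — consistent with a whole-image 90° counter-clockwise rotation. A solid cyan frame runs around the edge of the first image, with the content slightly shrunk inside it.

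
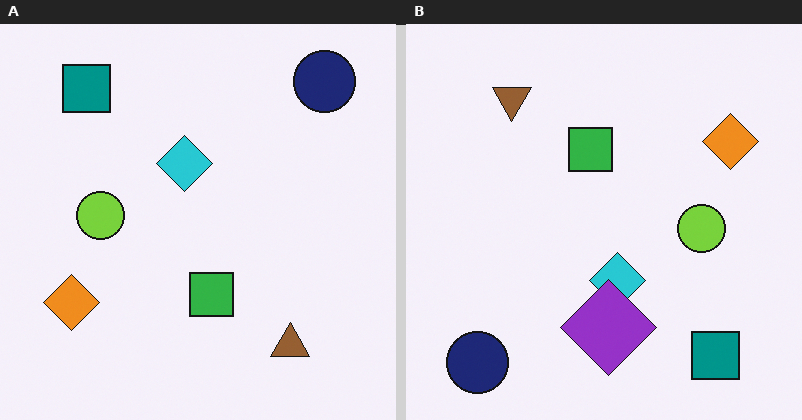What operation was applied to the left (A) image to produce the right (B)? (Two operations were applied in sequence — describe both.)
It was rotated 180°, then overlaid with an additional purple diamond.

The navy circle sits in the top-right of the left (A) image and the bottom-left of the right (B) — consistent with a whole-image 180° rotation. A purple diamond appears in the right (B) image that is absent from the left (A).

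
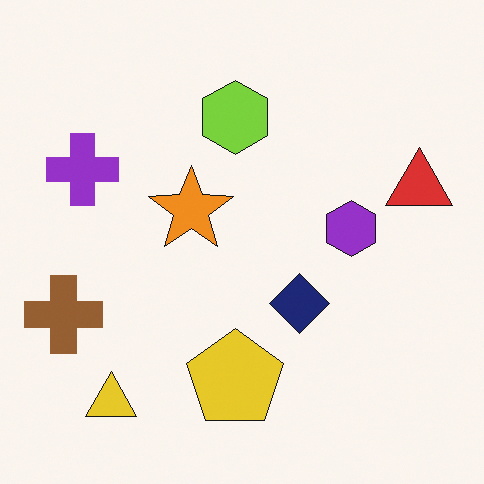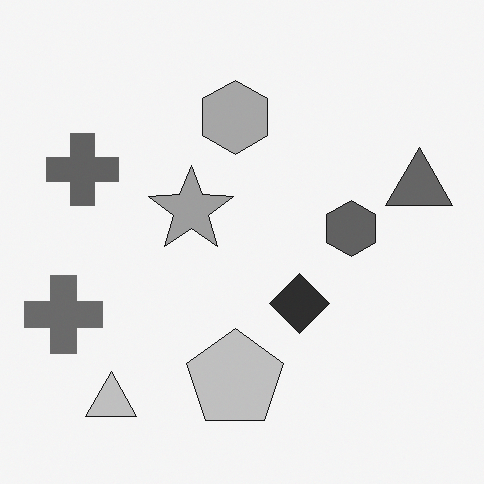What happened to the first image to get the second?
This is the original image converted to grayscale.

All color is removed — every shape is now a shade of grey.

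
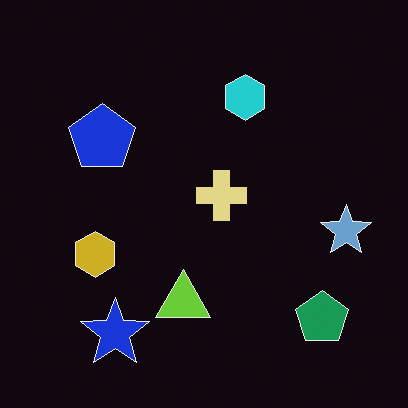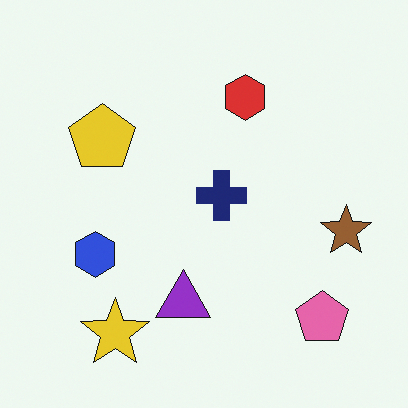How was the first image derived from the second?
The image was color-inverted (negative).

The light background has become dark and every shape's color is its complement — a photographic negative.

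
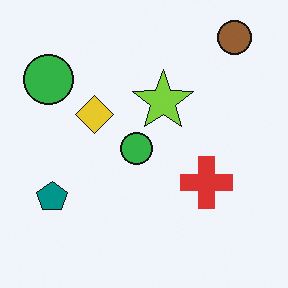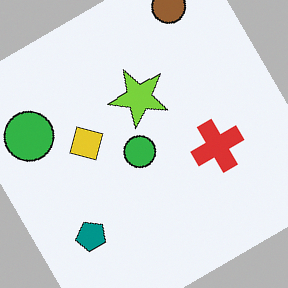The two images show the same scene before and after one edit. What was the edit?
The transformation is: rotated counter-clockwise by a large amount — several tens of degrees.

Every shape is tilted by the same angle and the image corners show triangular fill wedges — a whole-image rotation by a non-right angle.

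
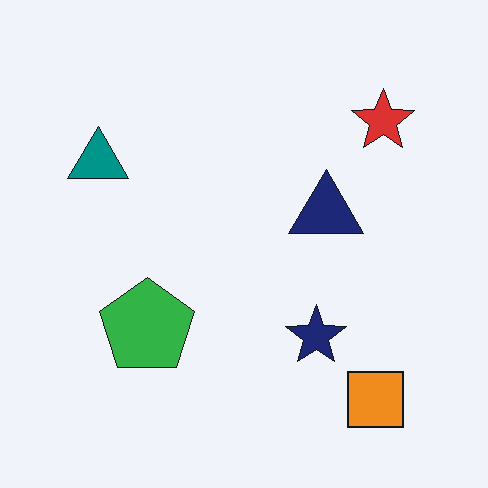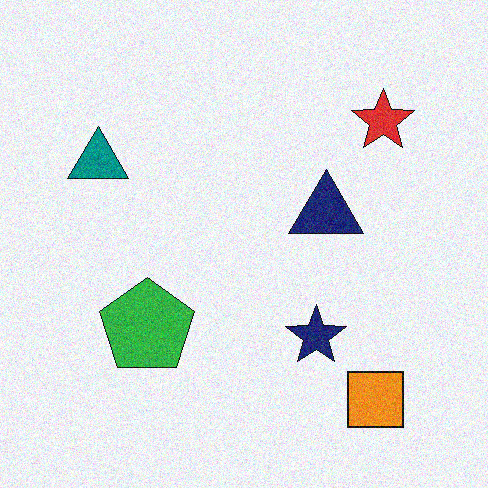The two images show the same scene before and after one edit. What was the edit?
Degraded with moderate additive noise.

Random speckle covers the whole image, including the flat background.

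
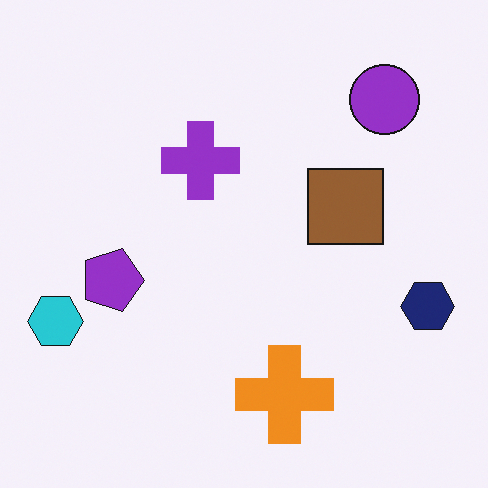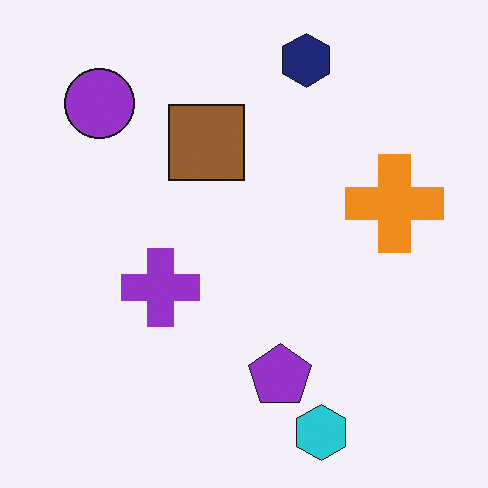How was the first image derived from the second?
It was rotated 90° clockwise.

The cyan hexagon sits in the bottom of the second image and the left of the first — consistent with a whole-image 90° clockwise rotation.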